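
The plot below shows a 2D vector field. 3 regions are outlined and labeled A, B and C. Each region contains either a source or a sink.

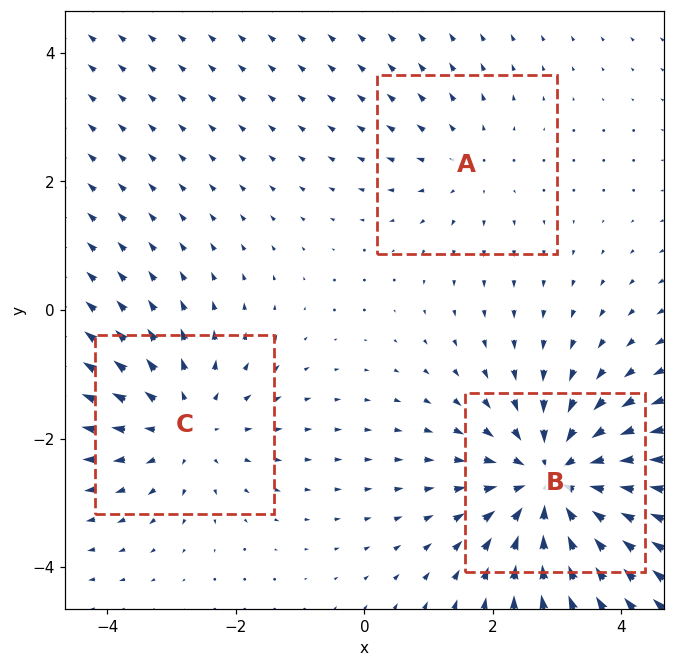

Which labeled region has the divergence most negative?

Divergence at each region's feature centre — A: about +2, B: about -5, C: about +3. Region B is most negative.

B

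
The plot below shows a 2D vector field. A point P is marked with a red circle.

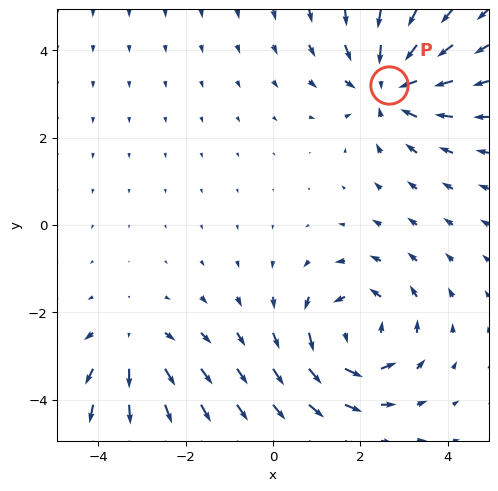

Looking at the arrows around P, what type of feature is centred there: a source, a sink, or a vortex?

At P (2.7, 3.2) the arrows converge inward. Divergence about -5, curl ≈0 — negative divergence with near-zero curl is a sink.

sink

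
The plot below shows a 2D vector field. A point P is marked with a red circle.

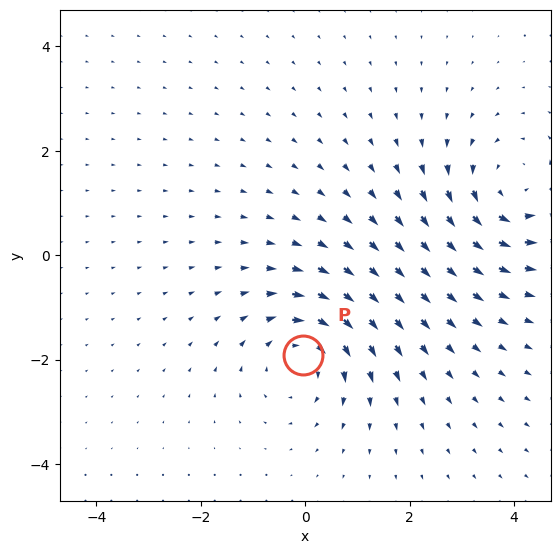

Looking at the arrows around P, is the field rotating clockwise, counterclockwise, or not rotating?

Near P at (-0.0, -1.9) the arrows circulate clockwise. The curl (z-component) there is about -4; negative curl means clockwise rotation.

clockwise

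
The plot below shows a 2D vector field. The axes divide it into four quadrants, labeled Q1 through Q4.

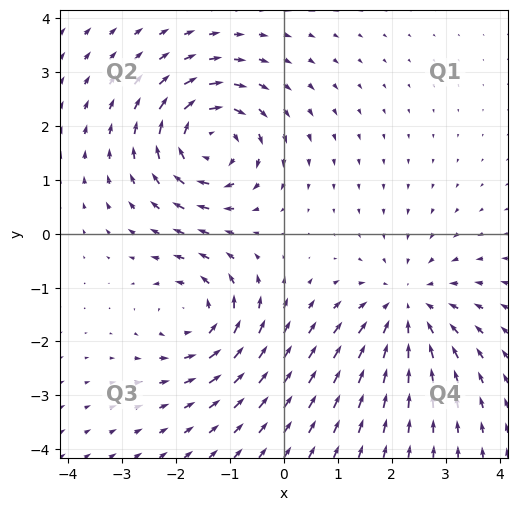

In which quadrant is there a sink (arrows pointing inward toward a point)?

The sink sits at approximately (2.3, -1.4), which lies in quadrant Q4. The divergence there is about -3, negative as expected for a sink.

Q4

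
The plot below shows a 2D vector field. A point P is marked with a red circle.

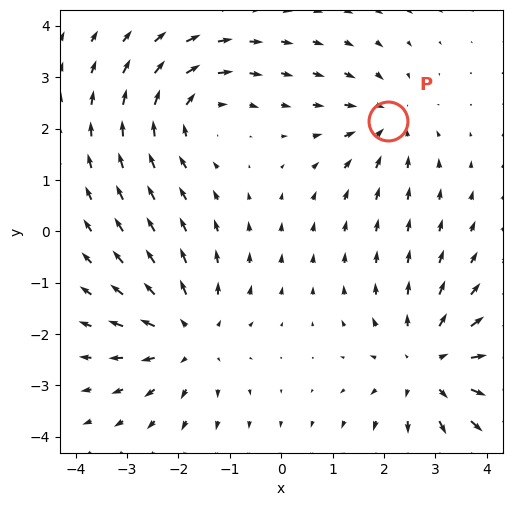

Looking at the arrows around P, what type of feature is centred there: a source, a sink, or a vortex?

At P (2.1, 2.1) the arrows converge inward. Divergence about -3, curl ≈0 — negative divergence with near-zero curl is a sink.

sink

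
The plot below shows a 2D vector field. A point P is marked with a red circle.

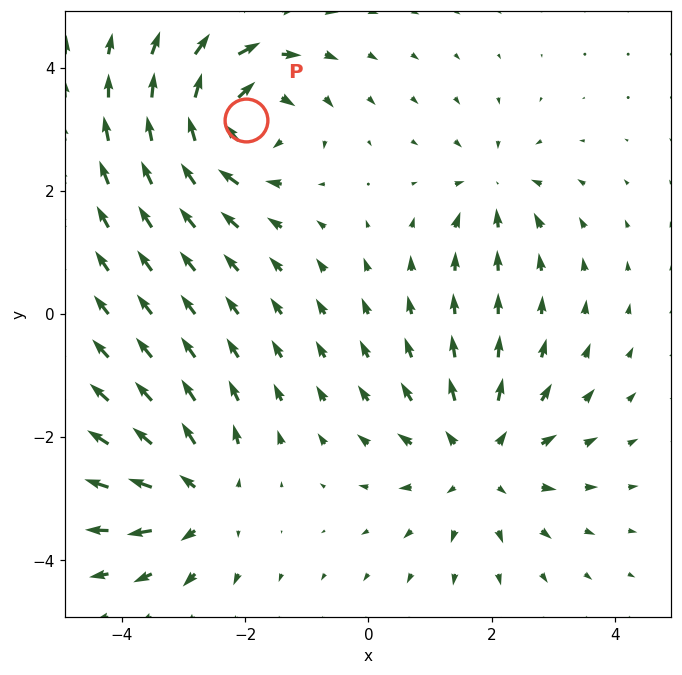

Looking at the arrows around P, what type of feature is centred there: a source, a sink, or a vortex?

At P (-2.0, 3.1) the arrows circulate clockwise. Divergence ≈0, curl about -7 — near-zero divergence with nonzero curl is a vortex.

vortex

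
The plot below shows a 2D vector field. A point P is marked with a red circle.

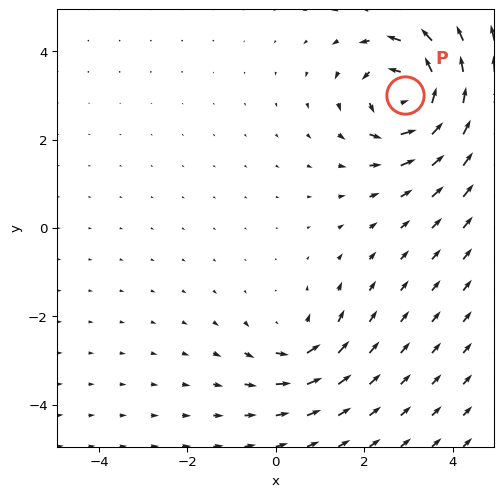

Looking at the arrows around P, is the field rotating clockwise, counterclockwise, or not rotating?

Near P at (2.9, 3.0) the arrows circulate counterclockwise. The curl (z-component) there is about +6; positive curl means counterclockwise rotation.

counterclockwise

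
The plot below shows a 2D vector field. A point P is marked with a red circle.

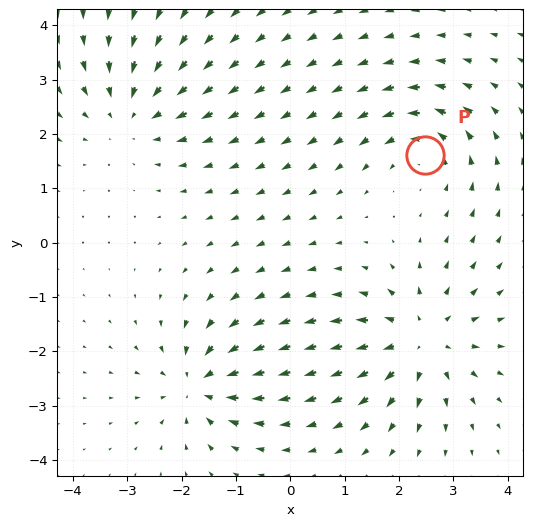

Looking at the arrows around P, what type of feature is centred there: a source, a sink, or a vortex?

At P (2.5, 1.6) the arrows circulate counterclockwise. Divergence ≈0, curl about +3 — near-zero divergence with nonzero curl is a vortex.

vortex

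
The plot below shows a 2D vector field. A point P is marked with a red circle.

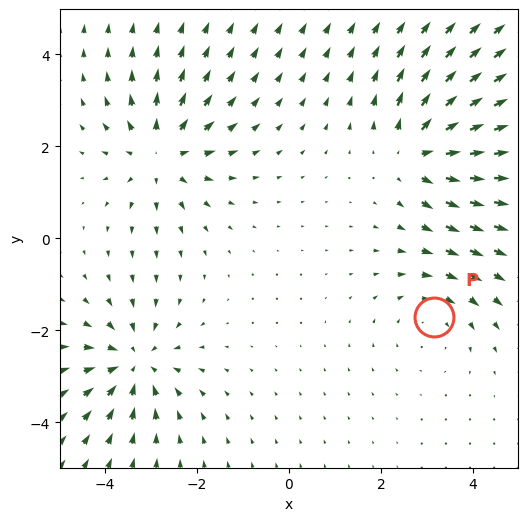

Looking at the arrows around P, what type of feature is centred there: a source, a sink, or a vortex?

vortex

At P (3.1, -1.7) the arrows circulate clockwise. Divergence ≈0, curl about -2 — near-zero divergence with nonzero curl is a vortex.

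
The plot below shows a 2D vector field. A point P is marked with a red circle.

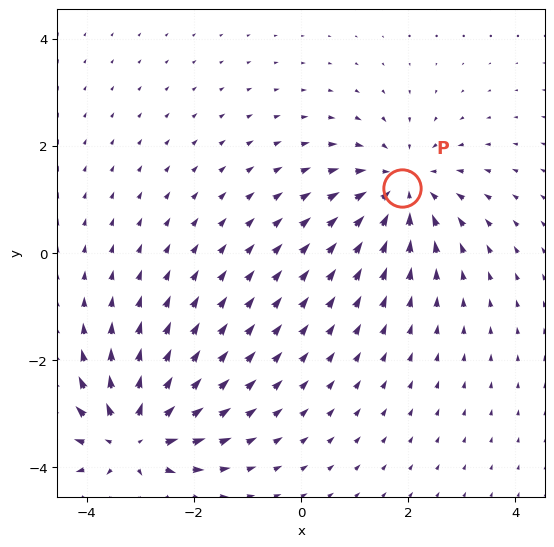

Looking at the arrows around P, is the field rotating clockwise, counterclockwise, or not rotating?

Near P at (1.9, 1.2) the arrows show no circulation. The curl there is ≈0.

not rotating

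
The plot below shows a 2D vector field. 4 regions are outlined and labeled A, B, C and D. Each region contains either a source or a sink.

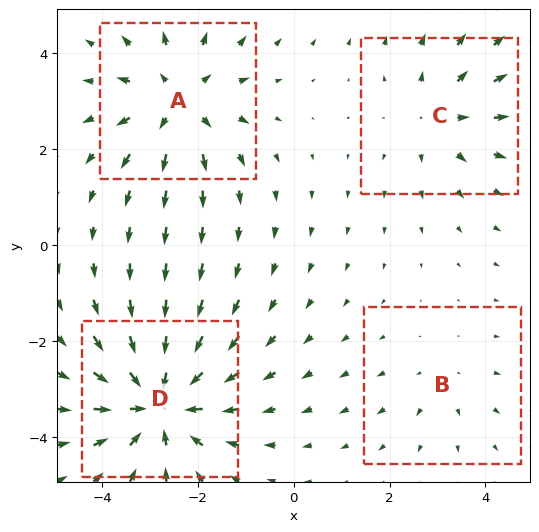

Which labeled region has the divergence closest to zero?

B

Divergence at each region's feature centre — A: about +4, B: about +2, C: about +3, D: about -6. Region B is closest to zero.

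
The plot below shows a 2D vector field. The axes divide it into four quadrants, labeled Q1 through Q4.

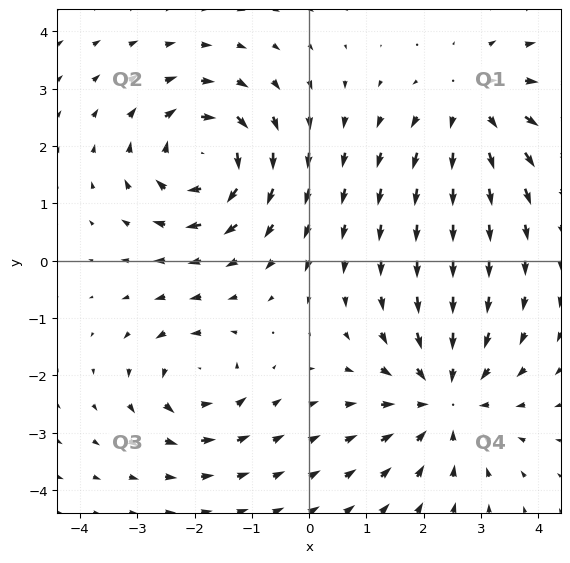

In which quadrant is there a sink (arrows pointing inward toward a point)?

The sink sits at approximately (2.4, -2.4), which lies in quadrant Q4. The divergence there is about -4, negative as expected for a sink.

Q4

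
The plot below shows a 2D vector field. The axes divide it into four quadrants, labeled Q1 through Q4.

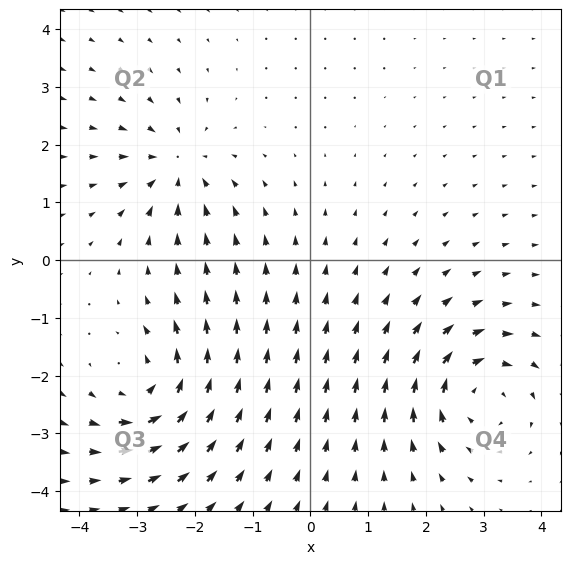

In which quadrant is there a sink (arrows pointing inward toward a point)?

The sink sits at approximately (-2.3, 1.6), which lies in quadrant Q2. The divergence there is about -3, negative as expected for a sink.

Q2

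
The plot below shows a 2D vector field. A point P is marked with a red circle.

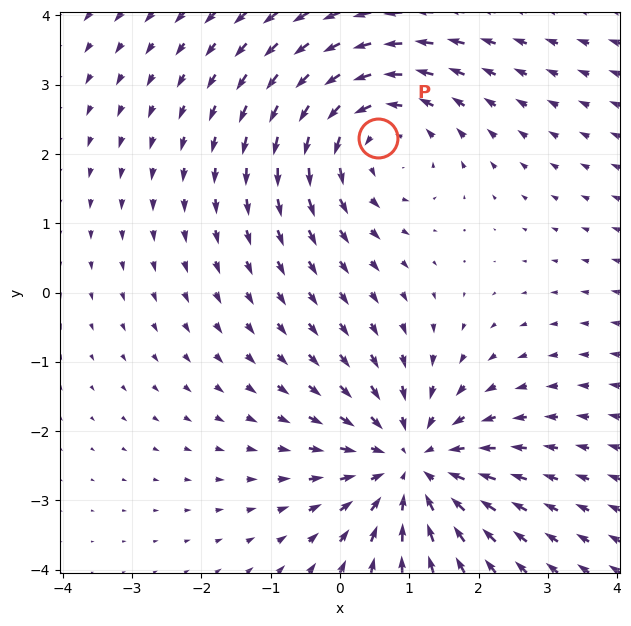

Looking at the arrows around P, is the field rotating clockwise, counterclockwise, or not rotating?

counterclockwise

Near P at (0.5, 2.2) the arrows circulate counterclockwise. The curl (z-component) there is about +3; positive curl means counterclockwise rotation.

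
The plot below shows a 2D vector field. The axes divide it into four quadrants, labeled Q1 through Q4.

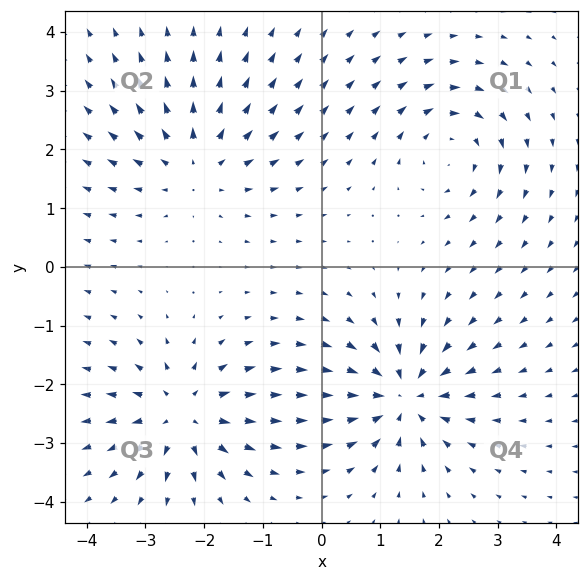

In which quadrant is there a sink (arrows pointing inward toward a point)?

The sink sits at approximately (1.4, -2.2), which lies in quadrant Q4. The divergence there is about -6, negative as expected for a sink.

Q4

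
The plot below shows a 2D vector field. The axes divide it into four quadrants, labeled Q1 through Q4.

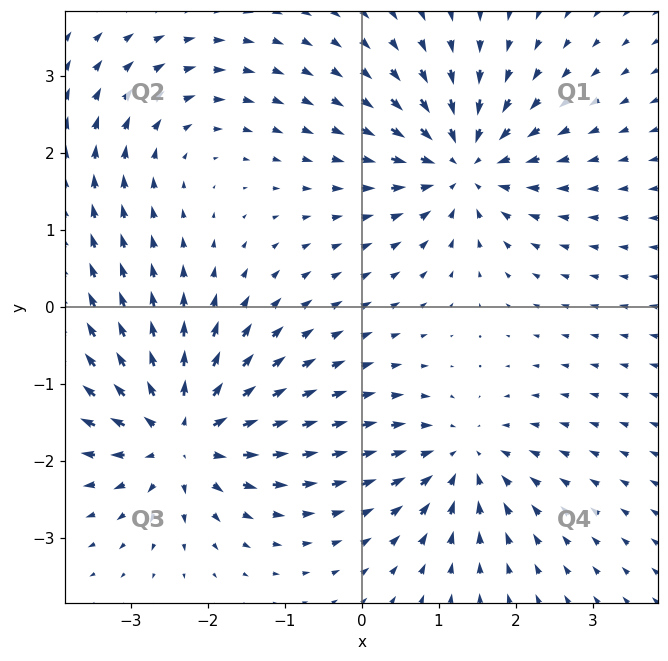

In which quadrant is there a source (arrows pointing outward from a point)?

The source sits at approximately (-2.3, -1.7), which lies in quadrant Q3. The divergence there is about +7, positive as expected for a source.

Q3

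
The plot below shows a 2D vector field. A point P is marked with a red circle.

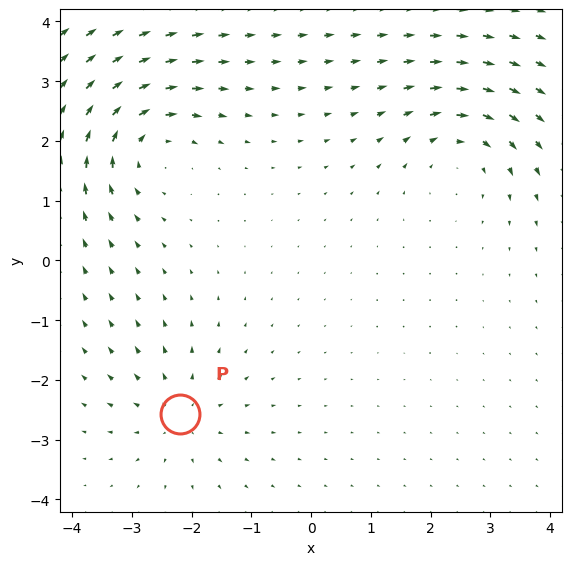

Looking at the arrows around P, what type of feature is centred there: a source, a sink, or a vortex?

source

At P (-2.2, -2.6) the arrows spread outward. Divergence about +3, curl ≈0 — positive divergence with near-zero curl is a source.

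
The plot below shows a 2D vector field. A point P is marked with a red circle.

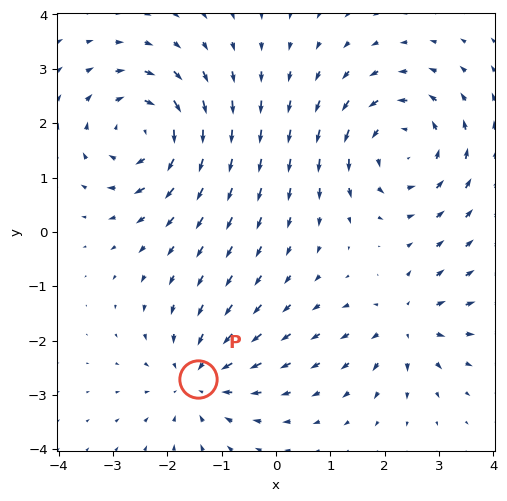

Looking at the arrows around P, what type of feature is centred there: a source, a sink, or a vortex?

sink

At P (-1.4, -2.7) the arrows converge inward. Divergence about -4, curl ≈0 — negative divergence with near-zero curl is a sink.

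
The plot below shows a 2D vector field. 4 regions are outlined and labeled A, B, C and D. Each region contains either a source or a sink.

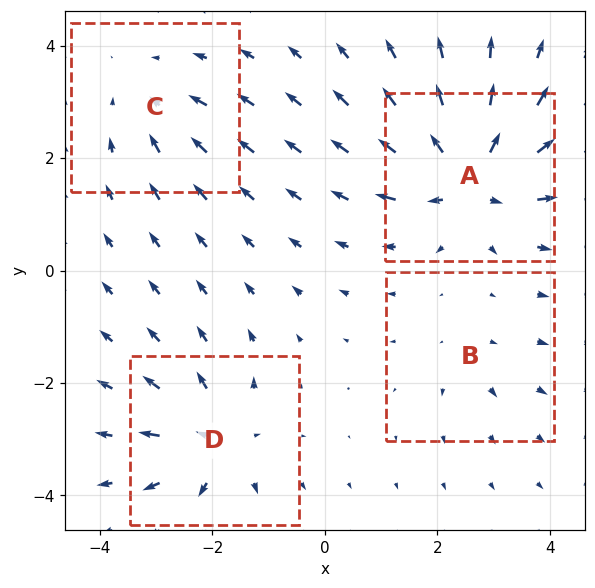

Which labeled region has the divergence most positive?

A

Divergence at each region's feature centre — A: about +8, B: about +2, C: about -4, D: about +6. Region A is most positive.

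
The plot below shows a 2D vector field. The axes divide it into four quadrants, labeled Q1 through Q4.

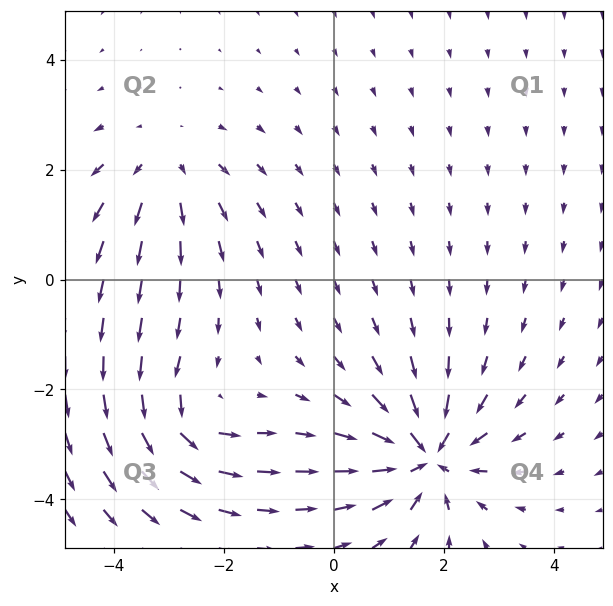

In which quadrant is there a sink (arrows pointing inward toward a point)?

The sink sits at approximately (1.7, -3.2), which lies in quadrant Q4. The divergence there is about -6, negative as expected for a sink.

Q4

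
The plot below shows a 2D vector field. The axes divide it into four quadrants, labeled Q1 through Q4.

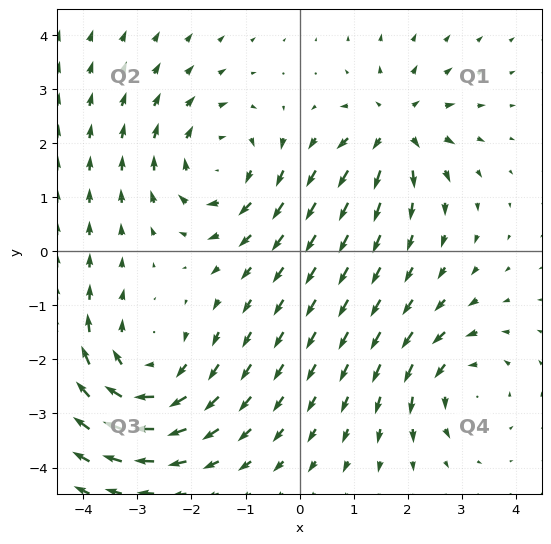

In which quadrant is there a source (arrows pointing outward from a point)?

Q1

The source sits at approximately (1.8, 2.3), which lies in quadrant Q1. The divergence there is about +5, positive as expected for a source.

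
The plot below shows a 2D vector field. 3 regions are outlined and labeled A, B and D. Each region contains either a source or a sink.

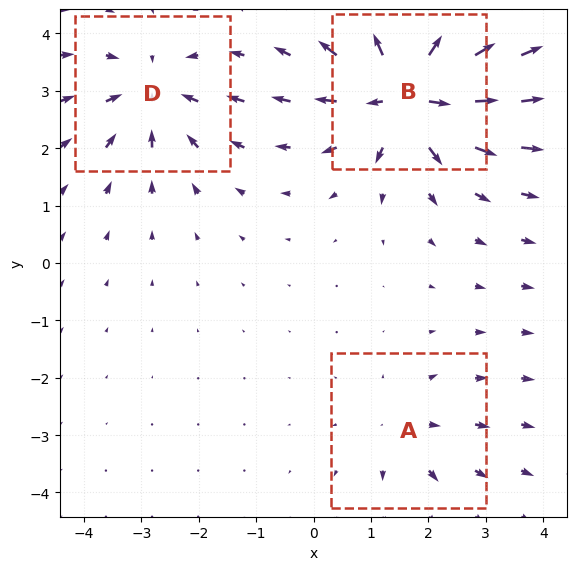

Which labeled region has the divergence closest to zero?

A

Divergence at each region's feature centre — A: about +2, B: about +6, D: about -3. Region A is closest to zero.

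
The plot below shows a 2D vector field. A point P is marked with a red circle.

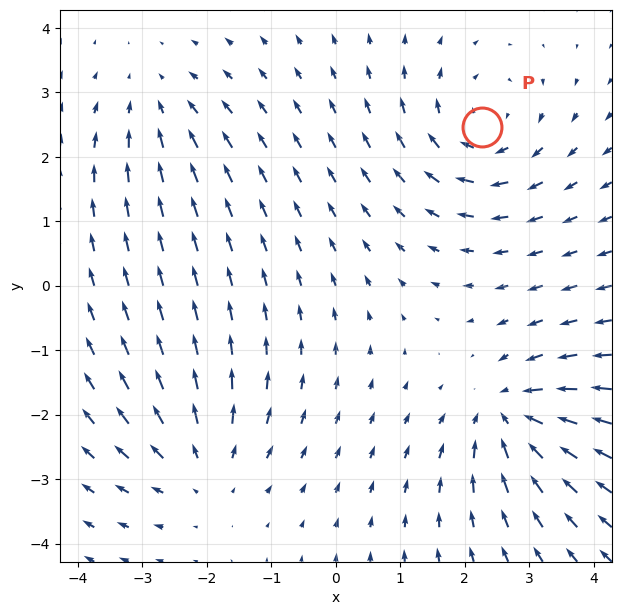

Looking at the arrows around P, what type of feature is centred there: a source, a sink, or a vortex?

At P (2.3, 2.5) the arrows circulate clockwise. Divergence ≈0, curl about -4 — near-zero divergence with nonzero curl is a vortex.

vortex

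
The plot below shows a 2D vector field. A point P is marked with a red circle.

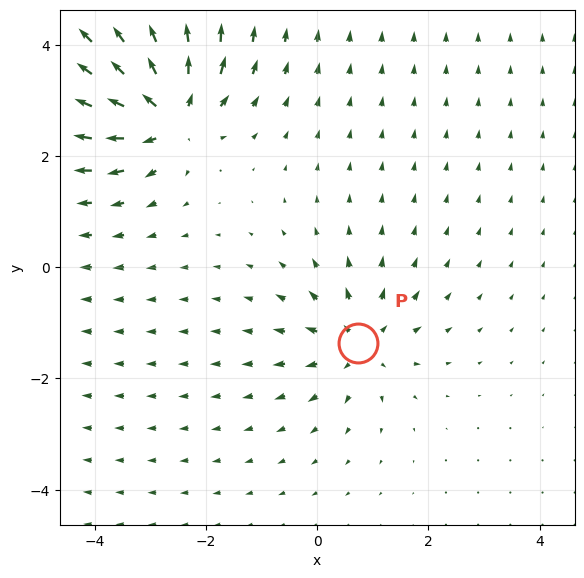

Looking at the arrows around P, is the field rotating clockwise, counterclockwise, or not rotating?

not rotating

Near P at (0.7, -1.4) the arrows show no circulation. The curl there is ≈0.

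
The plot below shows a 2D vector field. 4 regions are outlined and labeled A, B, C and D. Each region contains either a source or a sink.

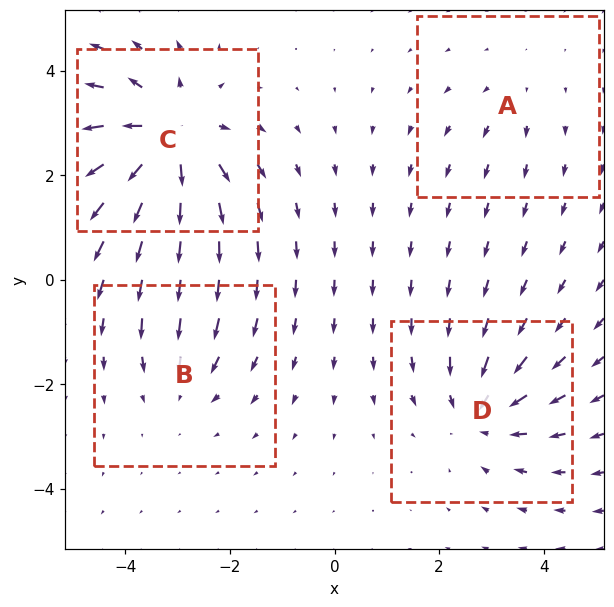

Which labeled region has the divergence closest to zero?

Divergence at each region's feature centre — A: about +2, B: about -3, C: about +7, D: about -4. Region A is closest to zero.

A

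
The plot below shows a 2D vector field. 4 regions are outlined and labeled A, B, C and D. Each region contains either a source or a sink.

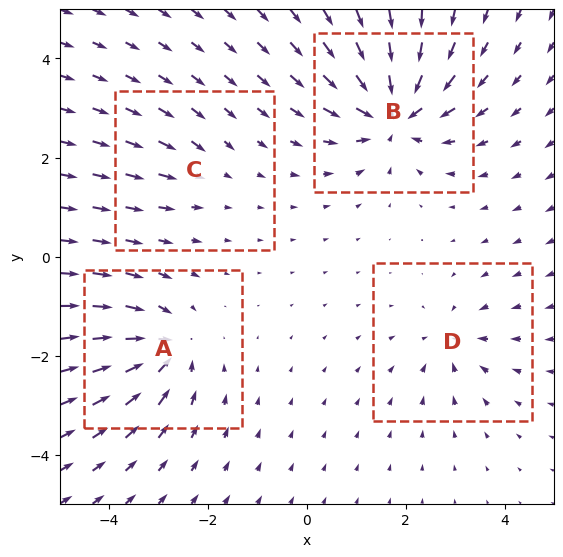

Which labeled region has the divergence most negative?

B

Divergence at each region's feature centre — A: about -6, B: about -8, C: about -2, D: about -4. Region B is most negative.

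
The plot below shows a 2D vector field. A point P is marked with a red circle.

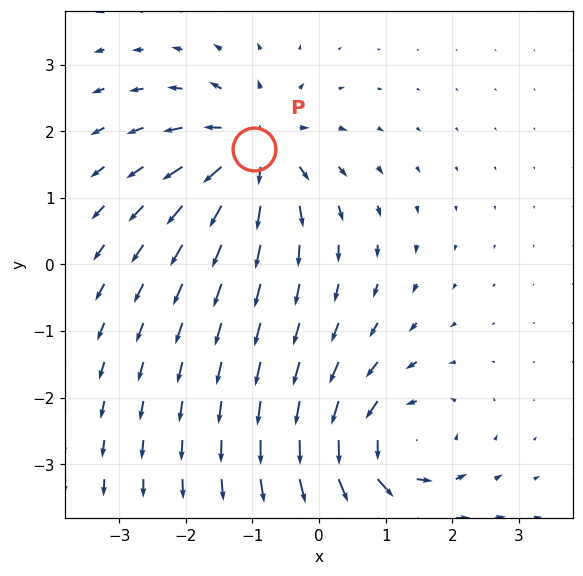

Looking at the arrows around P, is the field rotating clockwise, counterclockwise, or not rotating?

not rotating

Near P at (-1.0, 1.7) the arrows show no circulation. The curl there is ≈0.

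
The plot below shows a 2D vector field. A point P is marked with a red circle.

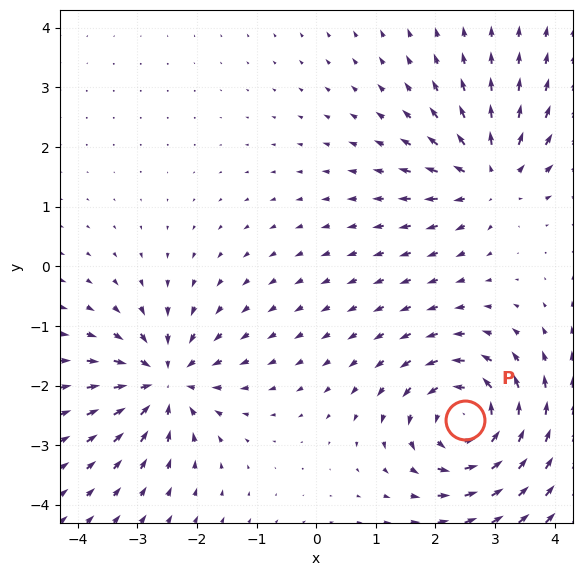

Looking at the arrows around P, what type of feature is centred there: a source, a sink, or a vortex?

At P (2.5, -2.6) the arrows circulate counterclockwise. Divergence ≈0, curl about +5 — near-zero divergence with nonzero curl is a vortex.

vortex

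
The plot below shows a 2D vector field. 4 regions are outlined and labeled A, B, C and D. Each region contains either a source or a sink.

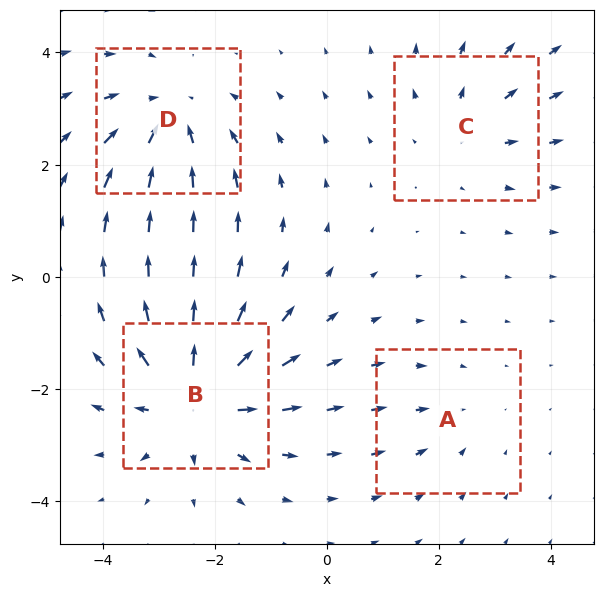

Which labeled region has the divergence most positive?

Divergence at each region's feature centre — A: about -2, B: about +6, C: about +3, D: about -4. Region B is most positive.

B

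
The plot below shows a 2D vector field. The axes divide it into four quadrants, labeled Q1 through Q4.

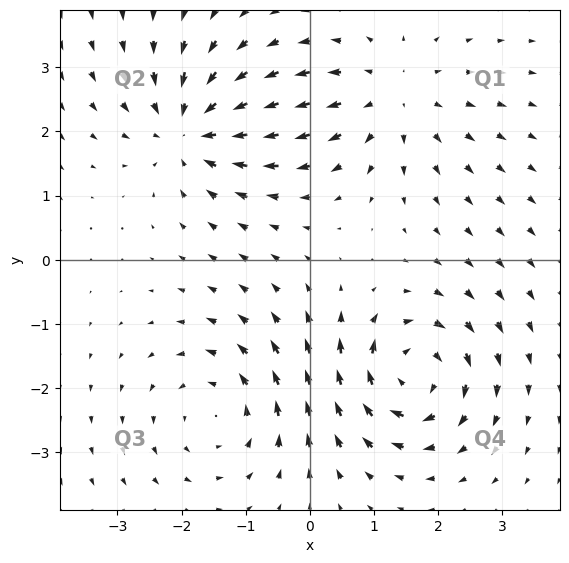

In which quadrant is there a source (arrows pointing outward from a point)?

The source sits at approximately (1.3, 2.5), which lies in quadrant Q1. The divergence there is about +3, positive as expected for a source.

Q1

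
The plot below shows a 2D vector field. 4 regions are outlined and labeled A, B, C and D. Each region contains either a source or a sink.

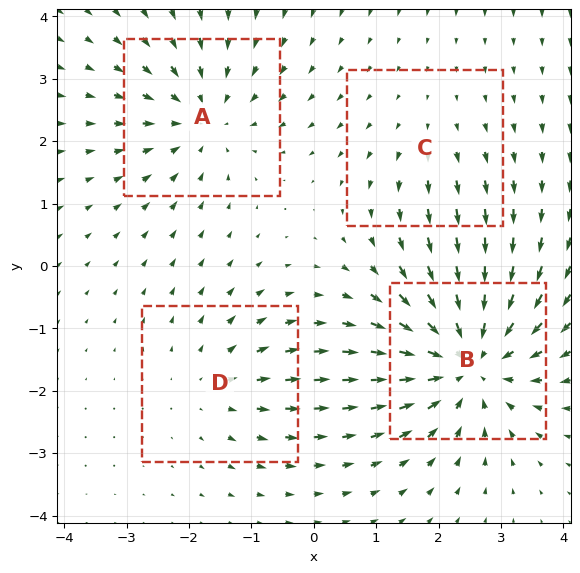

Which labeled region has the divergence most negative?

B

Divergence at each region's feature centre — A: about -4, B: about -7, C: about +2, D: about +3. Region B is most negative.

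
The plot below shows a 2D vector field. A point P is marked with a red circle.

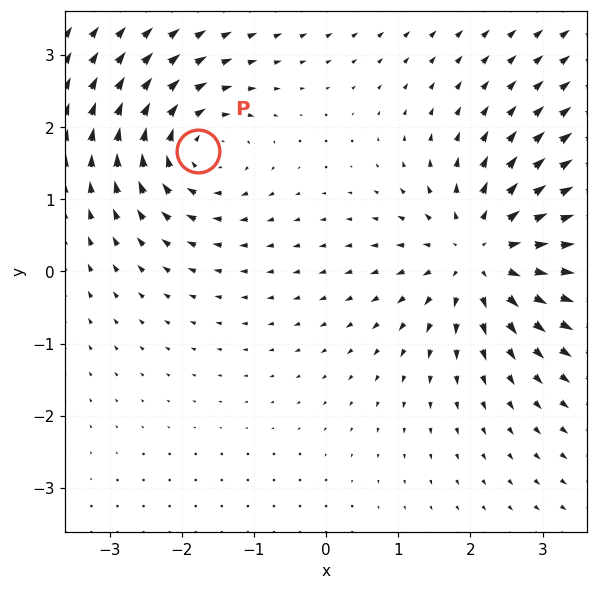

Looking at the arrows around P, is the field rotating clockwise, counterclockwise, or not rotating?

clockwise

Near P at (-1.8, 1.7) the arrows circulate clockwise. The curl (z-component) there is about -4; negative curl means clockwise rotation.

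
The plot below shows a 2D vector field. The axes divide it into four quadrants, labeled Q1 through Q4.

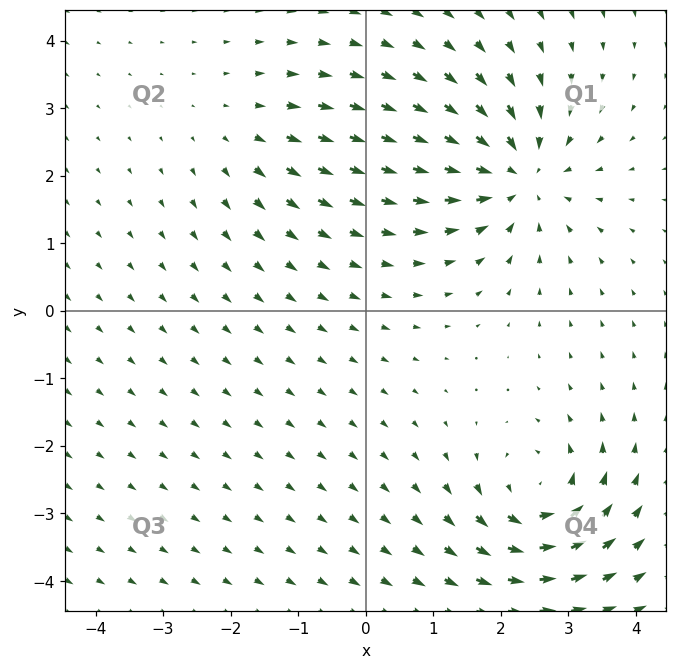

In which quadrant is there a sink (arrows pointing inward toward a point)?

Q1

The sink sits at approximately (2.3, 2.0), which lies in quadrant Q1. The divergence there is about -5, negative as expected for a sink.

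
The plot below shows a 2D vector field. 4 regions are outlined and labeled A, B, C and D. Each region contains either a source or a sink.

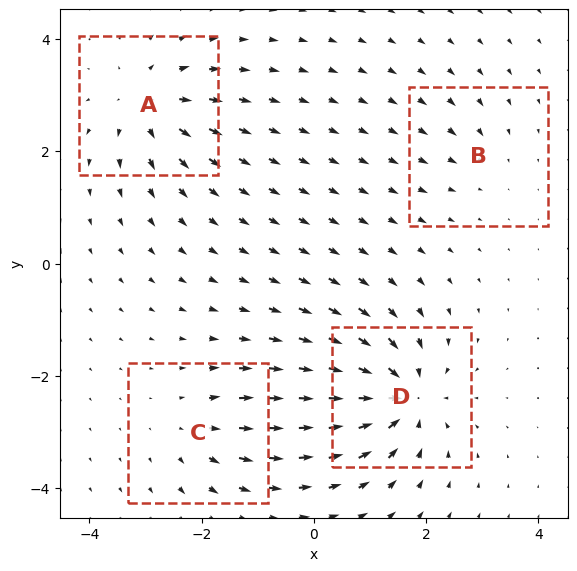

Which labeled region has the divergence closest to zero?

Divergence at each region's feature centre — A: about +6, B: about -3, C: about +4, D: about -8. Region B is closest to zero.

B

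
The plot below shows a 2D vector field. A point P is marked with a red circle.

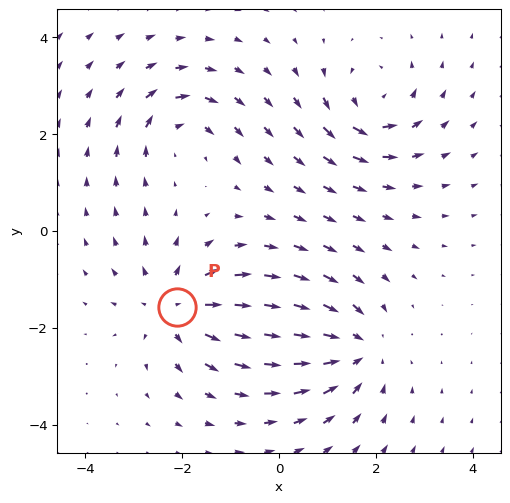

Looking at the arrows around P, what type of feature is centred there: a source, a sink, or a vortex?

At P (-2.1, -1.6) the arrows spread outward. Divergence about +4, curl ≈0 — positive divergence with near-zero curl is a source.

source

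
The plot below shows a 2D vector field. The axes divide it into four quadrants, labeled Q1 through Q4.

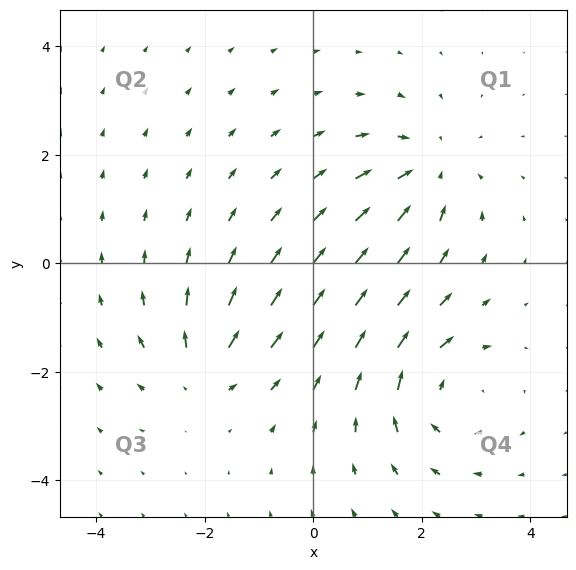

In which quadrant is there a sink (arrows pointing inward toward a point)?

The sink sits at approximately (2.1, 1.7), which lies in quadrant Q1. The divergence there is about -4, negative as expected for a sink.

Q1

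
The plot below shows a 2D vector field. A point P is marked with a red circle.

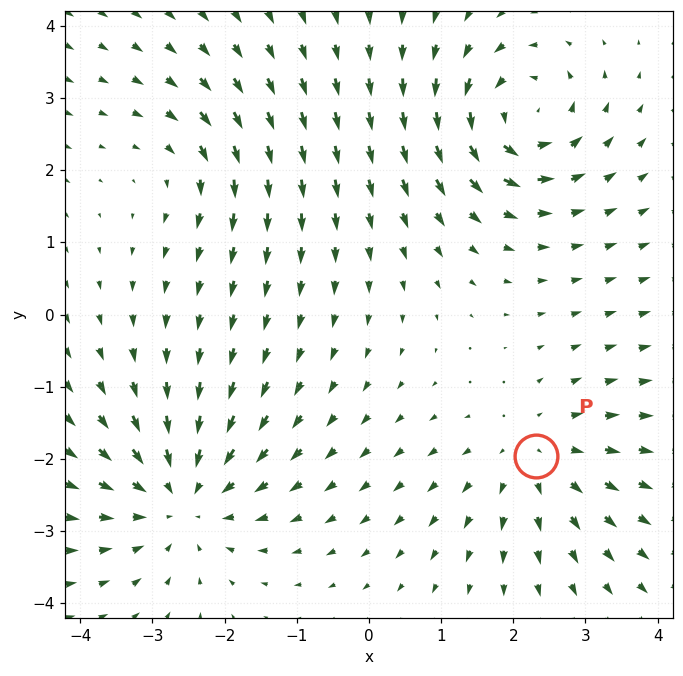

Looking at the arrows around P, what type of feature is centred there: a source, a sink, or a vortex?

At P (2.3, -2.0) the arrows spread outward. Divergence about +3, curl ≈0 — positive divergence with near-zero curl is a source.

source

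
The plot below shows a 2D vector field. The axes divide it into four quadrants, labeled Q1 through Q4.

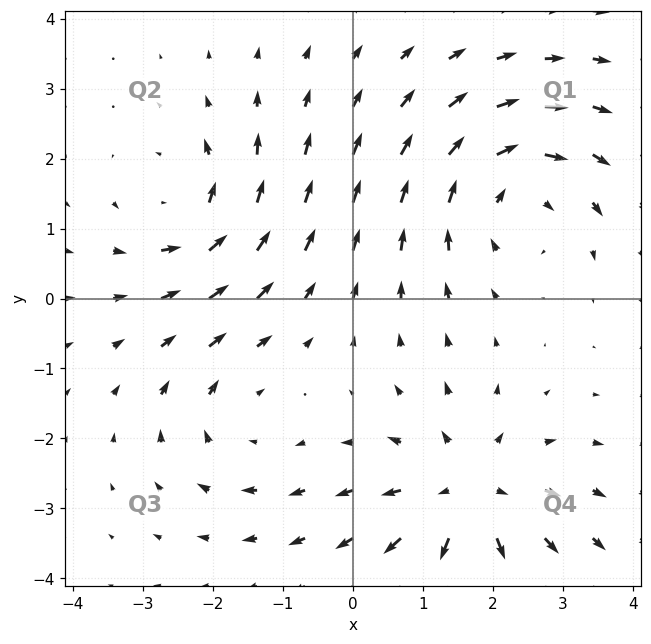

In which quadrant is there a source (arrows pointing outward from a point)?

The source sits at approximately (1.6, -2.8), which lies in quadrant Q4. The divergence there is about +4, positive as expected for a source.

Q4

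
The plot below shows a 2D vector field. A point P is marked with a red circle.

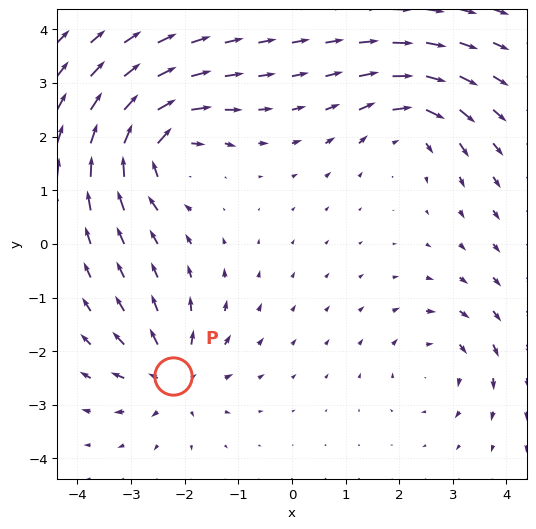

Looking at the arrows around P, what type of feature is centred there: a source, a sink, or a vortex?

At P (-2.2, -2.5) the arrows spread outward. Divergence about +5, curl ≈0 — positive divergence with near-zero curl is a source.

source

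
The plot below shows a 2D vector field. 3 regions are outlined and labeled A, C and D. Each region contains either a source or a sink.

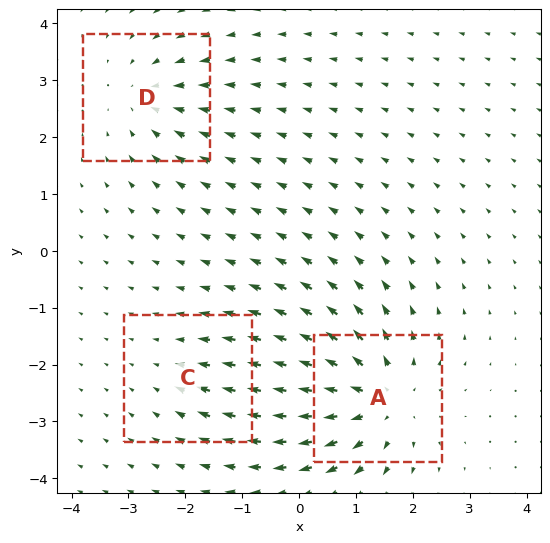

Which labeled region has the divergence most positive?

Divergence at each region's feature centre — A: about +4, C: about -2, D: about -3. Region A is most positive.

A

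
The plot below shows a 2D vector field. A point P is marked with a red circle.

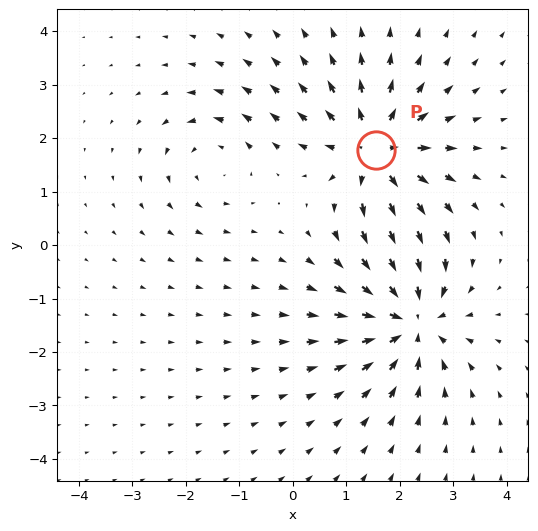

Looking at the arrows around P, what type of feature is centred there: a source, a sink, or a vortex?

At P (1.6, 1.8) the arrows spread outward. Divergence about +6, curl ≈0 — positive divergence with near-zero curl is a source.

source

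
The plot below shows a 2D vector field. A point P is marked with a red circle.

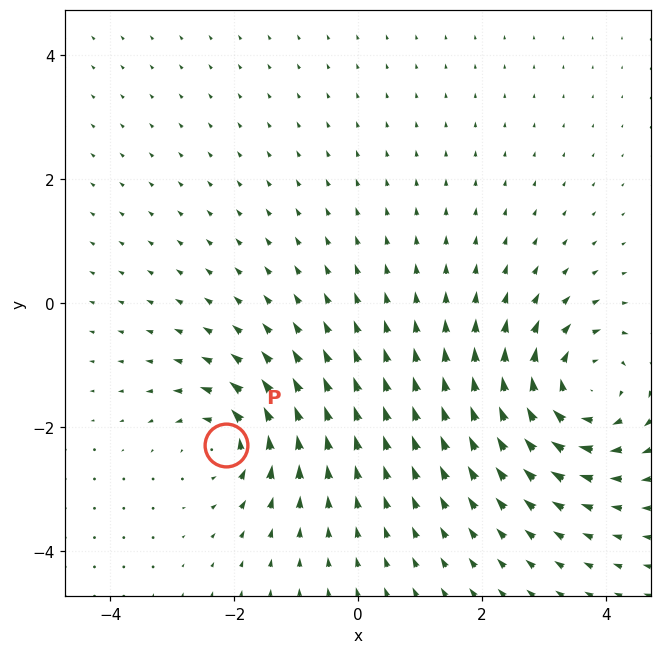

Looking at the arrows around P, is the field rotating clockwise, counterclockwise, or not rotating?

counterclockwise

Near P at (-2.1, -2.3) the arrows circulate counterclockwise. The curl (z-component) there is about +4; positive curl means counterclockwise rotation.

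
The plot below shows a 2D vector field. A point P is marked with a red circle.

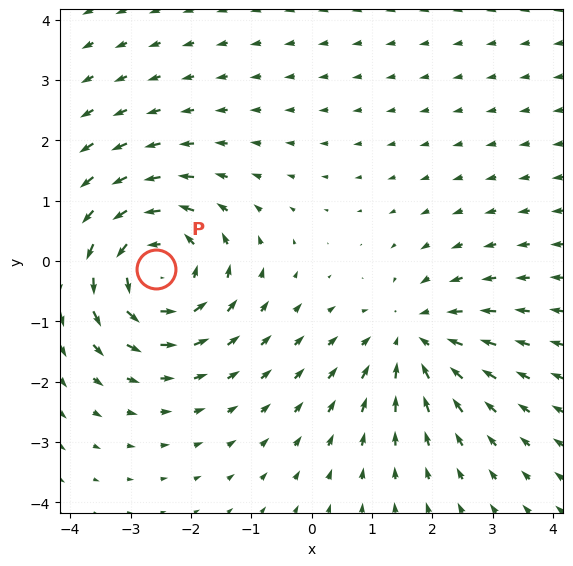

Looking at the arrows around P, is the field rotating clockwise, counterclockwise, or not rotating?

Near P at (-2.6, -0.1) the arrows circulate counterclockwise. The curl (z-component) there is about +5; positive curl means counterclockwise rotation.

counterclockwise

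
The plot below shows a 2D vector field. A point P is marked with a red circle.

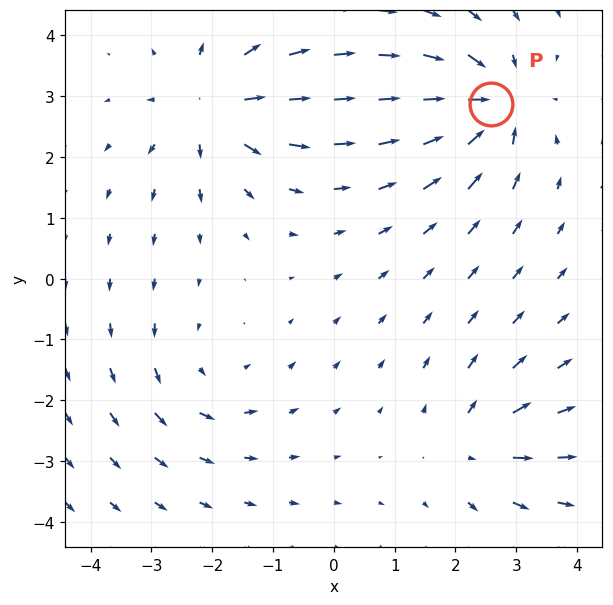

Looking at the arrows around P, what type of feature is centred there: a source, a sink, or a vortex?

At P (2.6, 2.9) the arrows converge inward. Divergence about -6, curl ≈0 — negative divergence with near-zero curl is a sink.

sink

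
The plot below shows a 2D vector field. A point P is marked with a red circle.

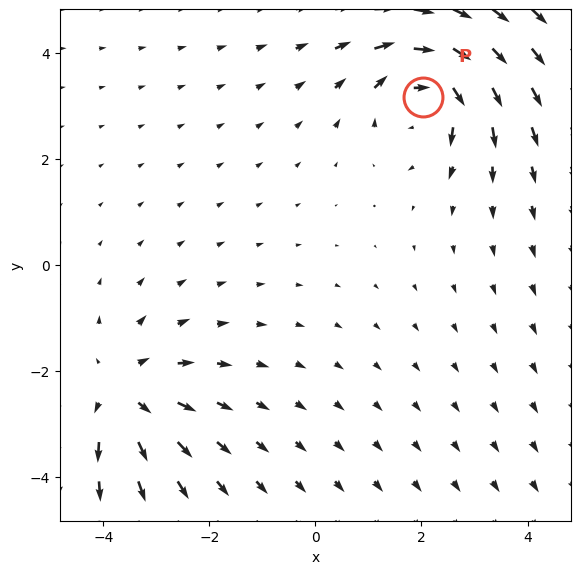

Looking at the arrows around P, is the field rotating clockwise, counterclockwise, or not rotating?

Near P at (2.0, 3.2) the arrows circulate clockwise. The curl (z-component) there is about -4; negative curl means clockwise rotation.

clockwise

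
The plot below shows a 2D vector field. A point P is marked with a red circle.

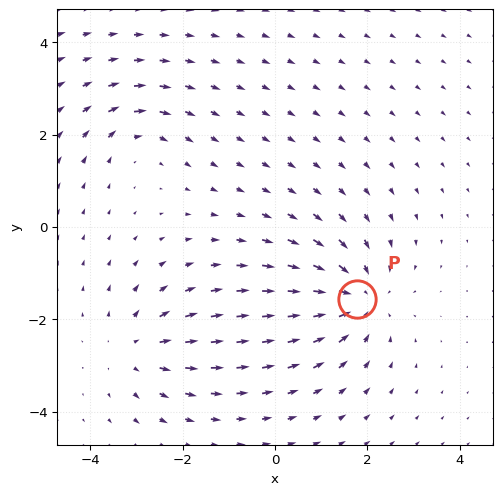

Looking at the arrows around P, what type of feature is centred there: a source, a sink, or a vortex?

sink

At P (1.8, -1.6) the arrows converge inward. Divergence about -5, curl ≈0 — negative divergence with near-zero curl is a sink.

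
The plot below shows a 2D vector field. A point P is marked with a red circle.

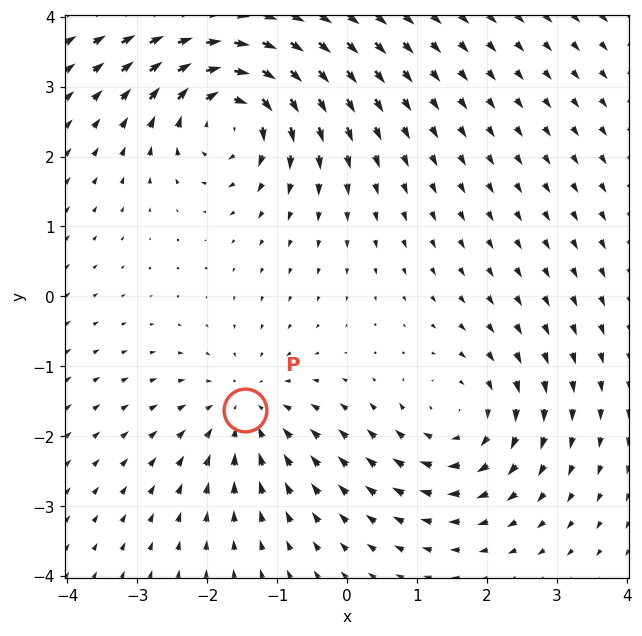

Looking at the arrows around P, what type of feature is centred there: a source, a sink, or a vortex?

At P (-1.5, -1.6) the arrows converge inward. Divergence about -3, curl ≈0 — negative divergence with near-zero curl is a sink.

sink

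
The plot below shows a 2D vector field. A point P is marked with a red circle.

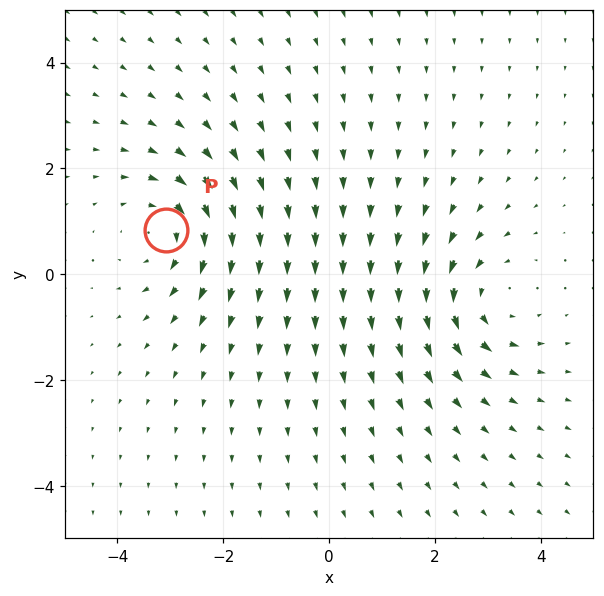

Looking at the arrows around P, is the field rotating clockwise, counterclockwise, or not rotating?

Near P at (-3.1, 0.8) the arrows circulate clockwise. The curl (z-component) there is about -3; negative curl means clockwise rotation.

clockwise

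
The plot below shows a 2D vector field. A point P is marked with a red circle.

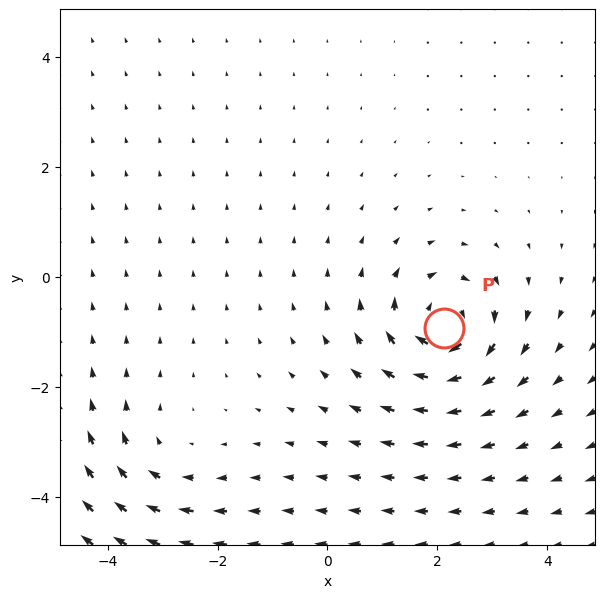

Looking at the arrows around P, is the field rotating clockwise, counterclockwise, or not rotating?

Near P at (2.1, -0.9) the arrows circulate clockwise. The curl (z-component) there is about -7; negative curl means clockwise rotation.

clockwise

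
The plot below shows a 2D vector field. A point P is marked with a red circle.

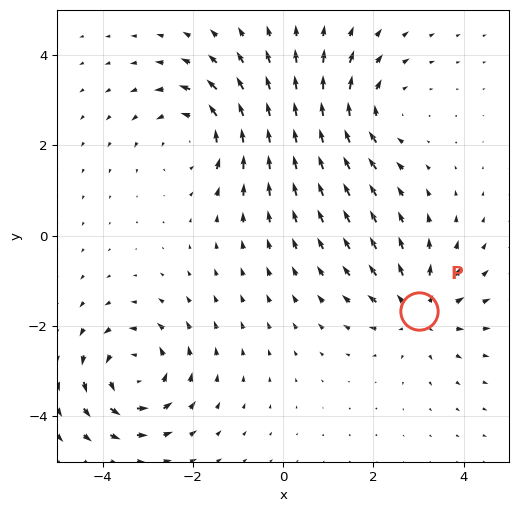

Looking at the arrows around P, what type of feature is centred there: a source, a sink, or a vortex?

source

At P (3.0, -1.7) the arrows spread outward. Divergence about +4, curl ≈0 — positive divergence with near-zero curl is a source.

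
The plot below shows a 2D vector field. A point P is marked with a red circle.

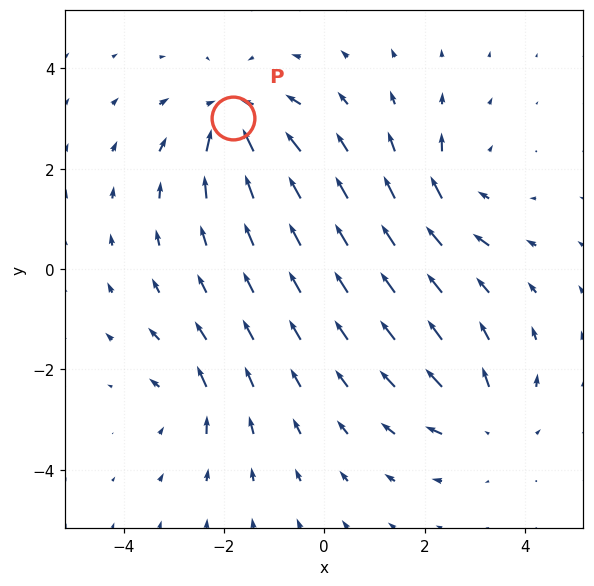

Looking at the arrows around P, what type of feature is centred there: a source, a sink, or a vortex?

sink

At P (-1.8, 3.0) the arrows converge inward. Divergence about -5, curl ≈0 — negative divergence with near-zero curl is a sink.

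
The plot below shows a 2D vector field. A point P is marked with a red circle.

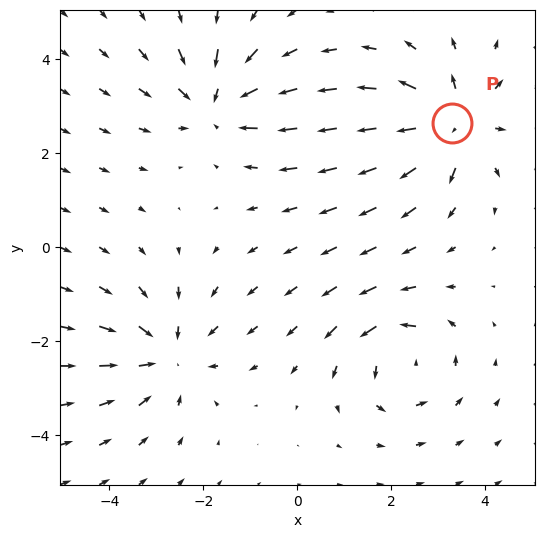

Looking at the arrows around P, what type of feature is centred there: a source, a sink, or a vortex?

source

At P (3.3, 2.6) the arrows spread outward. Divergence about +4, curl ≈0 — positive divergence with near-zero curl is a source.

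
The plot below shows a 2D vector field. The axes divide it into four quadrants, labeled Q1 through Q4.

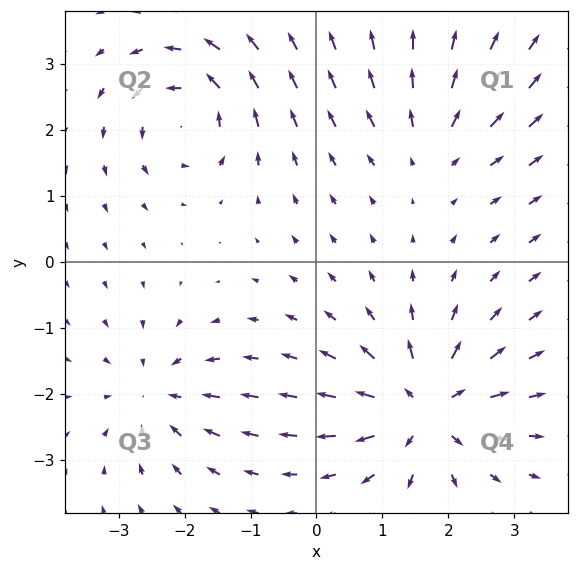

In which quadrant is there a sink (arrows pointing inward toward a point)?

The sink sits at approximately (-2.4, -2.0), which lies in quadrant Q3. The divergence there is about -4, negative as expected for a sink.

Q3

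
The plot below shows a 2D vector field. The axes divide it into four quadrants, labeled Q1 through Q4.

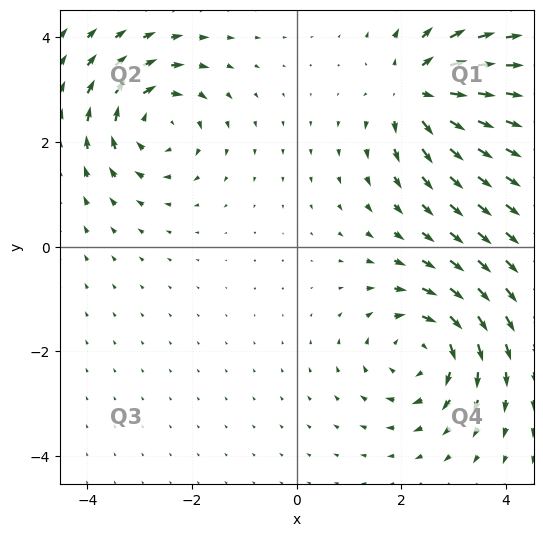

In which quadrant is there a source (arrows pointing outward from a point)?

The source sits at approximately (2.3, 3.0), which lies in quadrant Q1. The divergence there is about +5, positive as expected for a source.

Q1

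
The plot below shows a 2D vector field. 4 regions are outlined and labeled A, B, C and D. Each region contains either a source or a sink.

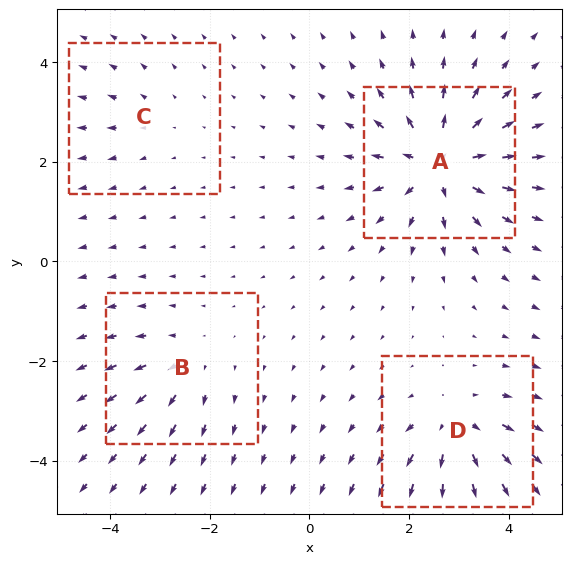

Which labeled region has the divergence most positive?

A

Divergence at each region's feature centre — A: about +8, B: about +4, C: about +2, D: about +6. Region A is most positive.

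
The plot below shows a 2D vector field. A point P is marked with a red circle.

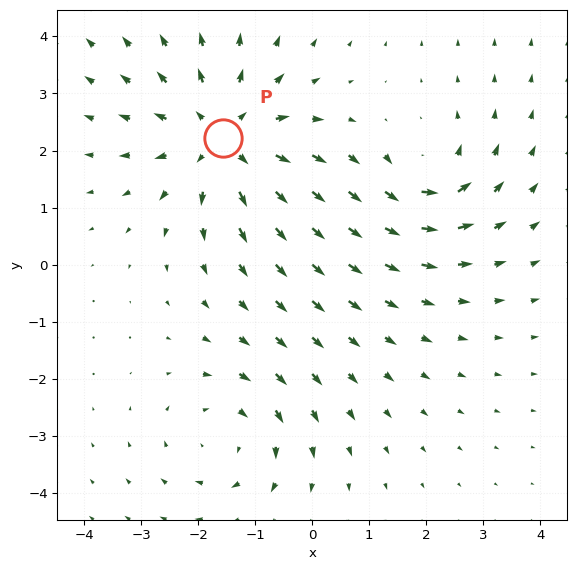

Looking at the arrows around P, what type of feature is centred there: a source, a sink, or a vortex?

At P (-1.6, 2.2) the arrows spread outward. Divergence about +4, curl ≈0 — positive divergence with near-zero curl is a source.

source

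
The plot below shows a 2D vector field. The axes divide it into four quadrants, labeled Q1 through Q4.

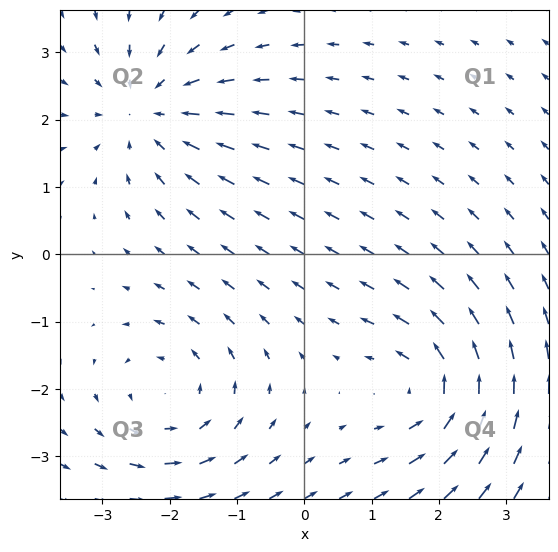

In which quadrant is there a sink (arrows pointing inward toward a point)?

The sink sits at approximately (-2.3, 2.1), which lies in quadrant Q2. The divergence there is about -3, negative as expected for a sink.

Q2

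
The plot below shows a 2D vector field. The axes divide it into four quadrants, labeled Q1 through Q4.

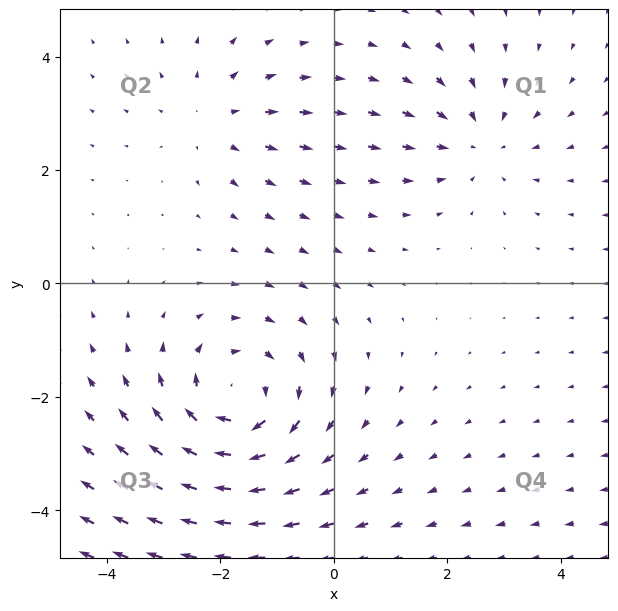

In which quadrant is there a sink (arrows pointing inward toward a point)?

Q1

The sink sits at approximately (2.6, 2.5), which lies in quadrant Q1. The divergence there is about -3, negative as expected for a sink.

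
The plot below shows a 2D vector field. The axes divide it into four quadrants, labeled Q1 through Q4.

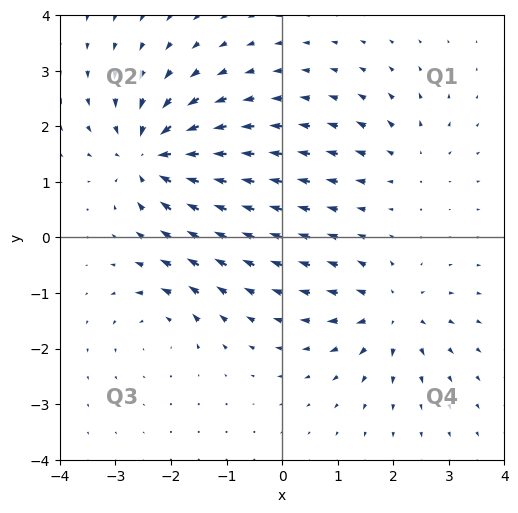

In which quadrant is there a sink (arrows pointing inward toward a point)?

Q2

The sink sits at approximately (-2.3, 1.5), which lies in quadrant Q2. The divergence there is about -7, negative as expected for a sink.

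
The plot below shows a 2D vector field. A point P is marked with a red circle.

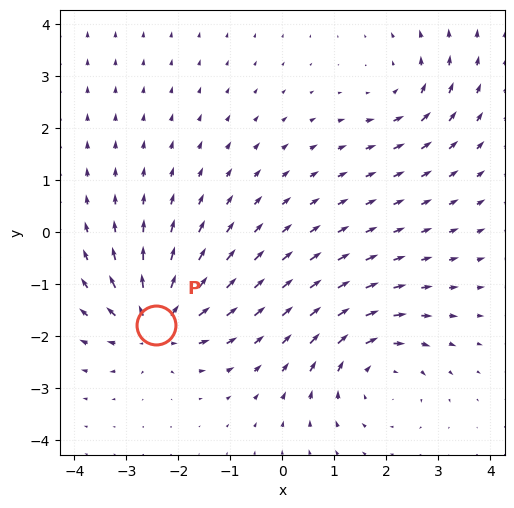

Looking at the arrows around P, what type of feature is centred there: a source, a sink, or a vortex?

source

At P (-2.4, -1.8) the arrows spread outward. Divergence about +6, curl ≈0 — positive divergence with near-zero curl is a source.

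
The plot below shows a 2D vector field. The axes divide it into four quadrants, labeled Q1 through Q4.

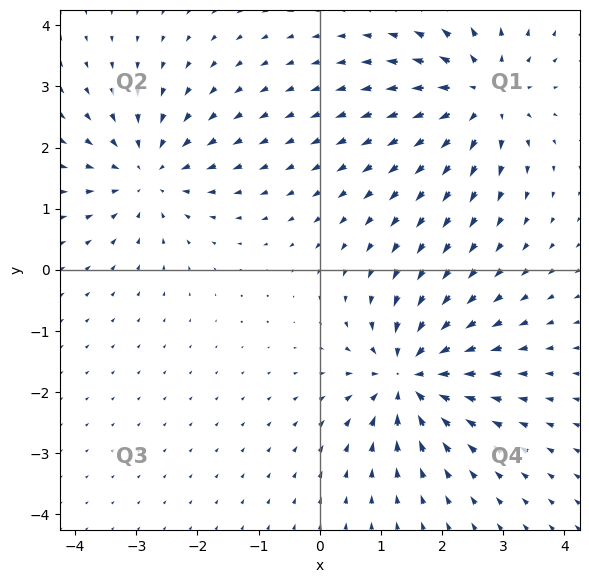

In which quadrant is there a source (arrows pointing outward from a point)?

The source sits at approximately (2.7, 2.8), which lies in quadrant Q1. The divergence there is about +5, positive as expected for a source.

Q1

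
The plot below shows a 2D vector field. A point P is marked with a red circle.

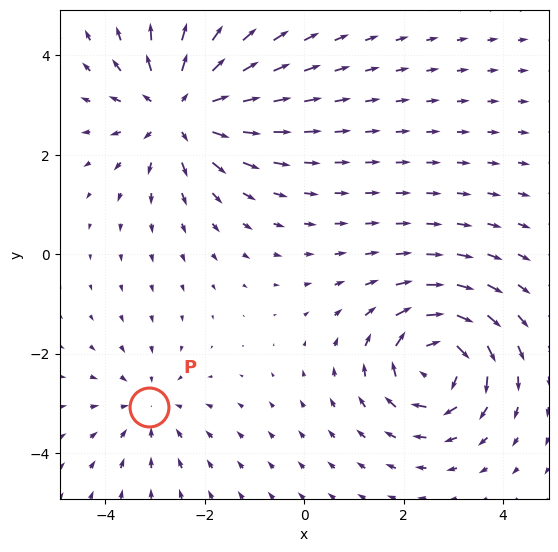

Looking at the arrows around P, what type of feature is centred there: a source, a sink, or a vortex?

At P (-3.1, -3.1) the arrows converge inward. Divergence about -2, curl ≈0 — negative divergence with near-zero curl is a sink.

sink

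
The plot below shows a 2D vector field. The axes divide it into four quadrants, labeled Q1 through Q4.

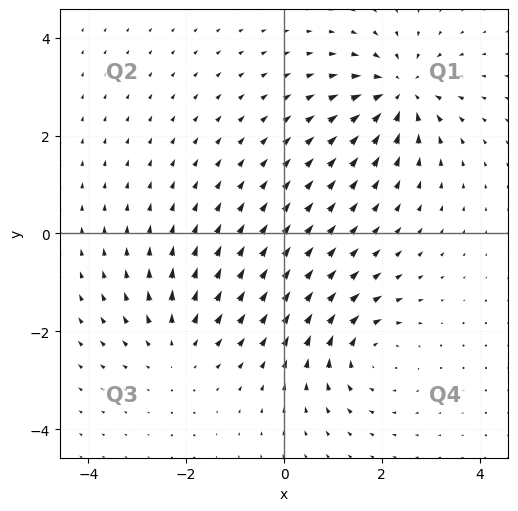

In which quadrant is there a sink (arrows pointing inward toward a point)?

The sink sits at approximately (2.4, 2.9), which lies in quadrant Q1. The divergence there is about -6, negative as expected for a sink.

Q1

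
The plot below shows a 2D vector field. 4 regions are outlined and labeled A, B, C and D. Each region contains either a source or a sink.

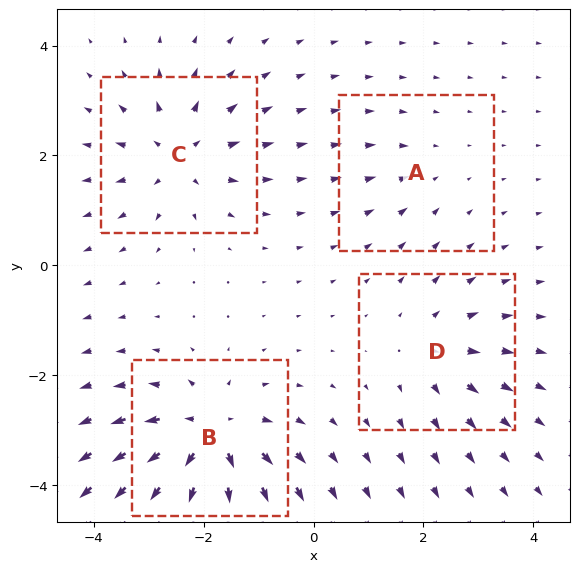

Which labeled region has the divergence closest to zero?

A

Divergence at each region's feature centre — A: about -2, B: about +7, C: about +5, D: about +4. Region A is closest to zero.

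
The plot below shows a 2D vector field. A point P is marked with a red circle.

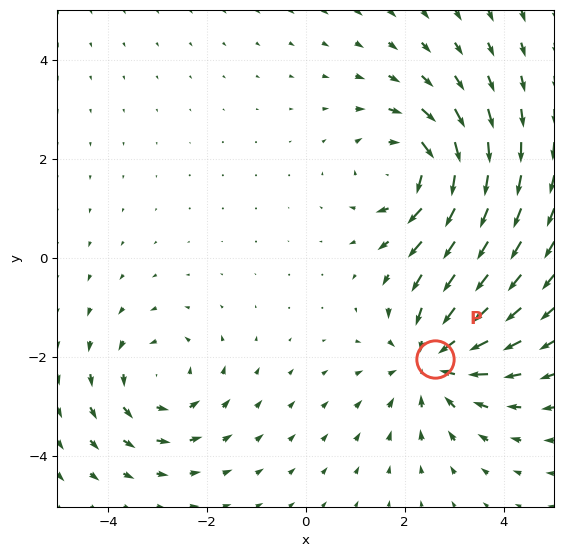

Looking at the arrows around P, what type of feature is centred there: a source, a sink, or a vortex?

At P (2.6, -2.0) the arrows converge inward. Divergence about -4, curl ≈0 — negative divergence with near-zero curl is a sink.

sink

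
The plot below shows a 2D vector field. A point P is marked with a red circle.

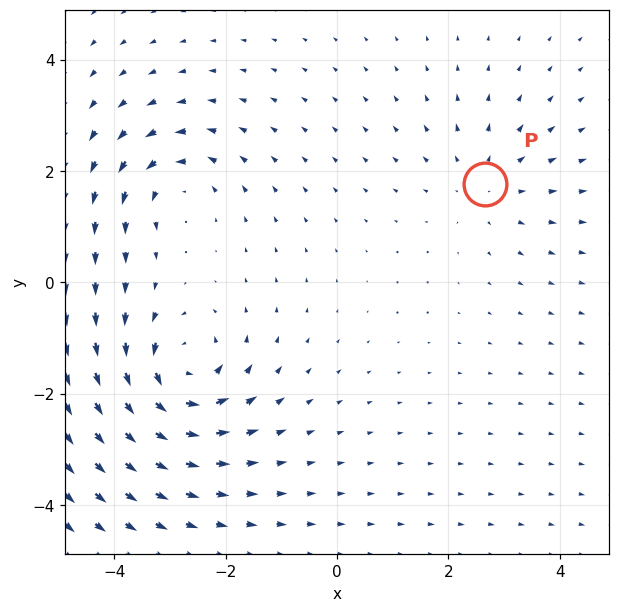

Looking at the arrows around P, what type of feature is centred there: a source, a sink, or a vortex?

source

At P (2.7, 1.8) the arrows spread outward. Divergence about +3, curl ≈0 — positive divergence with near-zero curl is a source.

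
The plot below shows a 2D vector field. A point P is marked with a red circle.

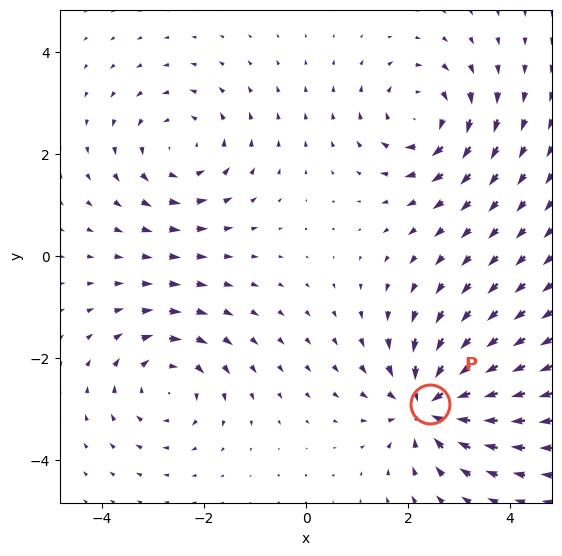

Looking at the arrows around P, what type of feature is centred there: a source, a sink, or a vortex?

At P (2.4, -2.9) the arrows converge inward. Divergence about -4, curl ≈0 — negative divergence with near-zero curl is a sink.

sink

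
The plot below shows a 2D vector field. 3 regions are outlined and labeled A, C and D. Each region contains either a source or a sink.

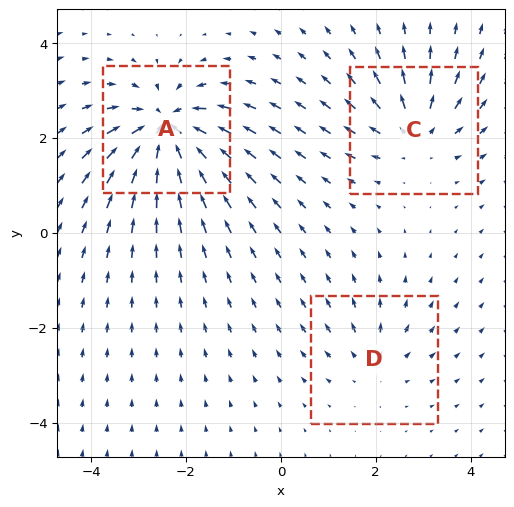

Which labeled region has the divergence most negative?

A

Divergence at each region's feature centre — A: about -7, C: about +4, D: about +3. Region A is most negative.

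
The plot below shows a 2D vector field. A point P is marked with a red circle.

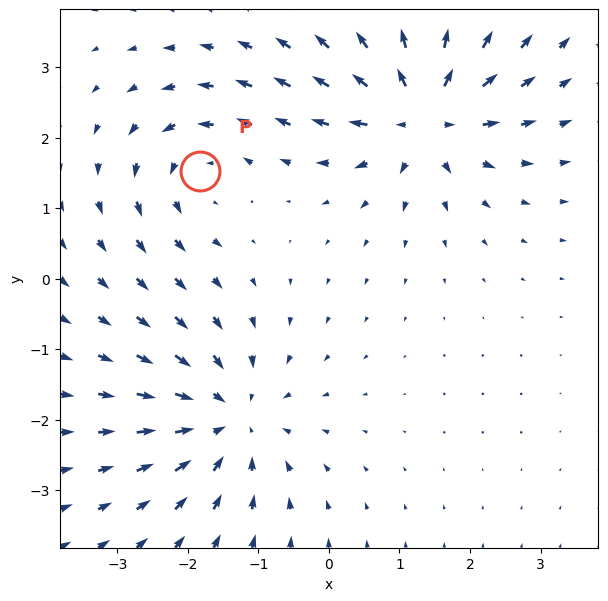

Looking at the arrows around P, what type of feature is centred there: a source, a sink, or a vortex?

vortex

At P (-1.8, 1.5) the arrows circulate counterclockwise. Divergence ≈0, curl about +4 — near-zero divergence with nonzero curl is a vortex.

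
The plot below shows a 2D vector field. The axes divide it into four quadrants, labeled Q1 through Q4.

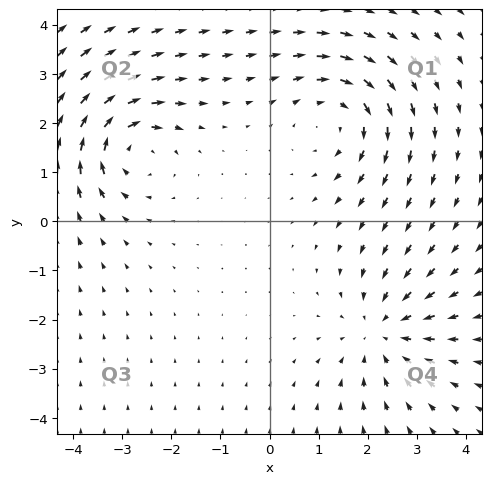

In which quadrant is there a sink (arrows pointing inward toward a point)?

The sink sits at approximately (2.3, -2.2), which lies in quadrant Q4. The divergence there is about -3, negative as expected for a sink.

Q4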